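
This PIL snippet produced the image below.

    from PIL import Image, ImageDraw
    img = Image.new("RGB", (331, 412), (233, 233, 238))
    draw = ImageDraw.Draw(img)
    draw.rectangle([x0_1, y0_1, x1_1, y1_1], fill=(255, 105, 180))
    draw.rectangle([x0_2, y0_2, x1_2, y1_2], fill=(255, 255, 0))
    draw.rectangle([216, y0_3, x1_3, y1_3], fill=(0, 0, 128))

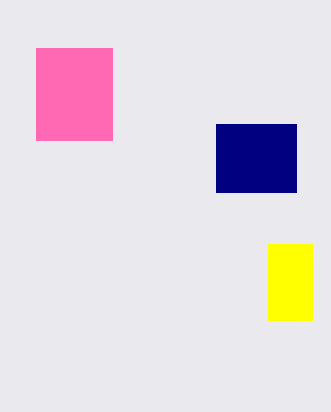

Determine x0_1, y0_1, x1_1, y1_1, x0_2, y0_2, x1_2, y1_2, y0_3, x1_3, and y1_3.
x0_1 = 36, y0_1 = 48, x1_1 = 112, y1_1 = 140, x0_2 = 268, y0_2 = 244, x1_2 = 312, y1_2 = 320, y0_3 = 124, x1_3 = 296, y1_3 = 192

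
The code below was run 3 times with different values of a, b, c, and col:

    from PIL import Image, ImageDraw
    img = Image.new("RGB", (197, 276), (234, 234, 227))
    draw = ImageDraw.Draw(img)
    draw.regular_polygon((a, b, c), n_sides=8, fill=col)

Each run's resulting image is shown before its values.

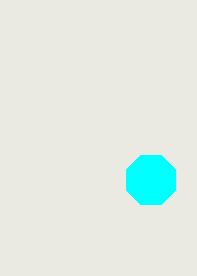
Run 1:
a = 151
b = 180
c = 27
col = 'cyan'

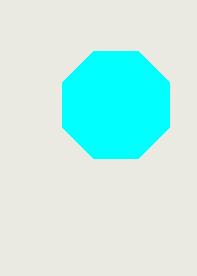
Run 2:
a = 116
b = 105
c = 58
col = 'cyan'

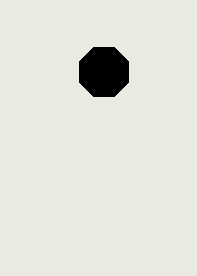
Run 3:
a = 104; b = 72; c = 27; col = 'black'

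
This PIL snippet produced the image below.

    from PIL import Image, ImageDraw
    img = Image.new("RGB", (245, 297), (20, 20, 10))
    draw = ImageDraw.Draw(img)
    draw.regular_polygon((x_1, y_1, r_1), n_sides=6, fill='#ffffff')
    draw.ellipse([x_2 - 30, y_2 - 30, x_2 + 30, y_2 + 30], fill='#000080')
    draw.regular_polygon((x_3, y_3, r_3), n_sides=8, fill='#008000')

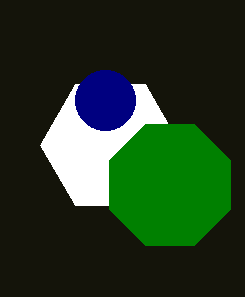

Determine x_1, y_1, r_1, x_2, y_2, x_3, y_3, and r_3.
x_1 = 110
y_1 = 145
r_1 = 70
x_2 = 105
y_2 = 100
x_3 = 170
y_3 = 185
r_3 = 65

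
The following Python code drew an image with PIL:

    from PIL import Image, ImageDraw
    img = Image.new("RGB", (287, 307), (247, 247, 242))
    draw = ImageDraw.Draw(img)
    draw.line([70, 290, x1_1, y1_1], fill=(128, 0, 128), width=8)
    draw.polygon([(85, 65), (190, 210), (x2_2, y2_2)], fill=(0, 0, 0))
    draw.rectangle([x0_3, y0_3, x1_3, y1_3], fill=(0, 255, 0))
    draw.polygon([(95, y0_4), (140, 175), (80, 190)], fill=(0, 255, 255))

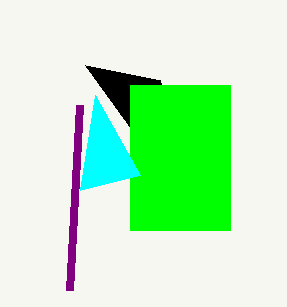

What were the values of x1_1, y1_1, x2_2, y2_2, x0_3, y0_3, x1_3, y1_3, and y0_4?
x1_1 = 80; y1_1 = 105; x2_2 = 160; y2_2 = 80; x0_3 = 130; y0_3 = 85; x1_3 = 230; y1_3 = 230; y0_4 = 95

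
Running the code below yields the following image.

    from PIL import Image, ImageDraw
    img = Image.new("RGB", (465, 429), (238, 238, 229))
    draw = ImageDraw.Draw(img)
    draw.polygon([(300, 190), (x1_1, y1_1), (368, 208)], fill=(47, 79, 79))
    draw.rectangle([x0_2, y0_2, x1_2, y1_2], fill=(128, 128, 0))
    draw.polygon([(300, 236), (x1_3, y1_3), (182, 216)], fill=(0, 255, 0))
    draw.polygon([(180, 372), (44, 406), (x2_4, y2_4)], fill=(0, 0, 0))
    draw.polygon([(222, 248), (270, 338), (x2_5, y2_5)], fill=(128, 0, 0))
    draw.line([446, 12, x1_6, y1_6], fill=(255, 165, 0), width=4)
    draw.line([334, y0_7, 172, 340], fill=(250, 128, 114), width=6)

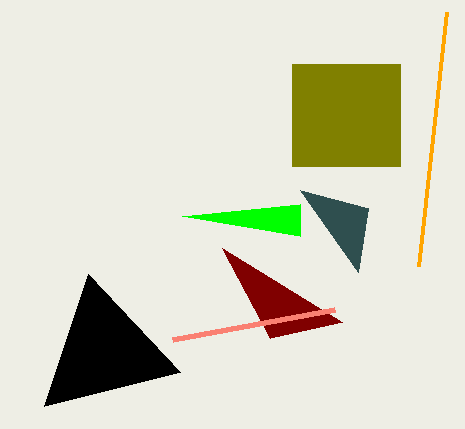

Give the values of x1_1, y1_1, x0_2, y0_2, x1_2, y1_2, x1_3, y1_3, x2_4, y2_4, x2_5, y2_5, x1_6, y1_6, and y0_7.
x1_1 = 358
y1_1 = 272
x0_2 = 292
y0_2 = 64
x1_2 = 400
y1_2 = 166
x1_3 = 300
y1_3 = 204
x2_4 = 88
y2_4 = 274
x2_5 = 342
y2_5 = 322
x1_6 = 418
y1_6 = 266
y0_7 = 310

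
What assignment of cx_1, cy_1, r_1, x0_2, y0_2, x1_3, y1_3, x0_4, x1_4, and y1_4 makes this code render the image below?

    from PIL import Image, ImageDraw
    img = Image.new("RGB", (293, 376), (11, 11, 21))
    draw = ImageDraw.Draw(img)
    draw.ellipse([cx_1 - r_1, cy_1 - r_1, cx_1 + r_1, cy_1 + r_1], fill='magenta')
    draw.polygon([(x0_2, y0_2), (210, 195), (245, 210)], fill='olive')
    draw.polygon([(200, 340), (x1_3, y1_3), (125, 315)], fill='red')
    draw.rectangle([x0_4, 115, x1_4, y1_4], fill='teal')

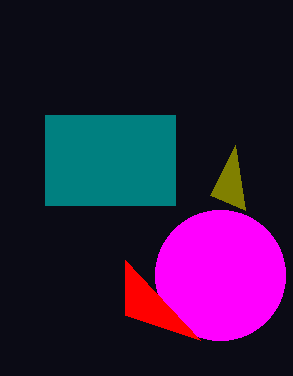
cx_1 = 220; cy_1 = 275; r_1 = 65; x0_2 = 235; y0_2 = 145; x1_3 = 125; y1_3 = 260; x0_4 = 45; x1_4 = 175; y1_4 = 205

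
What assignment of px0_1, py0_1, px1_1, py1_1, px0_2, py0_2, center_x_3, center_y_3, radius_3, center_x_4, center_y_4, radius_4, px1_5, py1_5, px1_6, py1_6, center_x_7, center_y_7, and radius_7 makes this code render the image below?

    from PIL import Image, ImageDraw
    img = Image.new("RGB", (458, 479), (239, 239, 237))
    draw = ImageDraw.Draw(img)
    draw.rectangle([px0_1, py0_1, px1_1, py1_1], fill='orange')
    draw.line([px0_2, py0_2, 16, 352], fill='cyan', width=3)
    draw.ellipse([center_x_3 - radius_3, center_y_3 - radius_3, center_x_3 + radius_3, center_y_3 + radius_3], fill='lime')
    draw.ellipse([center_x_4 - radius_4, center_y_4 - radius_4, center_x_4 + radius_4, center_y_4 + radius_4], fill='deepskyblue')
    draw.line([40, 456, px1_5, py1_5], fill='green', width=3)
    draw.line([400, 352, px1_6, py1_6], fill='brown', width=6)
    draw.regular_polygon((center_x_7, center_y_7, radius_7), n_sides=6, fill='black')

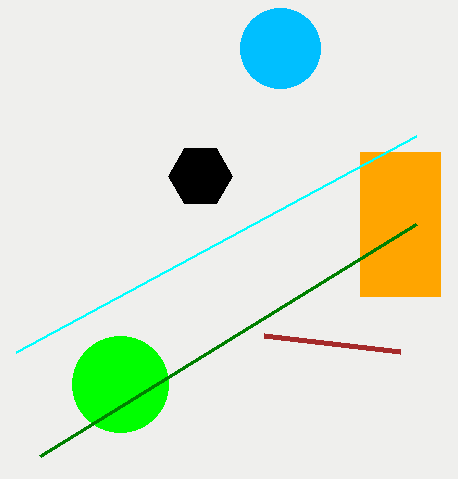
px0_1 = 360
py0_1 = 152
px1_1 = 440
py1_1 = 296
px0_2 = 416
py0_2 = 136
center_x_3 = 120
center_y_3 = 384
radius_3 = 48
center_x_4 = 280
center_y_4 = 48
radius_4 = 40
px1_5 = 416
py1_5 = 224
px1_6 = 264
py1_6 = 336
center_x_7 = 200
center_y_7 = 176
radius_7 = 32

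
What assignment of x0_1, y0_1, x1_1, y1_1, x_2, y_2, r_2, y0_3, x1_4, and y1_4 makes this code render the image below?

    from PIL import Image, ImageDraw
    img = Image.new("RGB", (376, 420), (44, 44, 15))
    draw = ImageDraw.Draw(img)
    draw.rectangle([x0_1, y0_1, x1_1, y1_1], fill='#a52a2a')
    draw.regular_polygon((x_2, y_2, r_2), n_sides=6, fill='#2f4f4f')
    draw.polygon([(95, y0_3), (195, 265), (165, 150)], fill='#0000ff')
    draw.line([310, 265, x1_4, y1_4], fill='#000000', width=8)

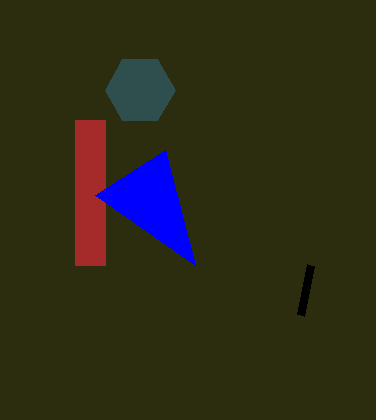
x0_1 = 75; y0_1 = 120; x1_1 = 105; y1_1 = 265; x_2 = 140; y_2 = 90; r_2 = 35; y0_3 = 195; x1_4 = 300; y1_4 = 315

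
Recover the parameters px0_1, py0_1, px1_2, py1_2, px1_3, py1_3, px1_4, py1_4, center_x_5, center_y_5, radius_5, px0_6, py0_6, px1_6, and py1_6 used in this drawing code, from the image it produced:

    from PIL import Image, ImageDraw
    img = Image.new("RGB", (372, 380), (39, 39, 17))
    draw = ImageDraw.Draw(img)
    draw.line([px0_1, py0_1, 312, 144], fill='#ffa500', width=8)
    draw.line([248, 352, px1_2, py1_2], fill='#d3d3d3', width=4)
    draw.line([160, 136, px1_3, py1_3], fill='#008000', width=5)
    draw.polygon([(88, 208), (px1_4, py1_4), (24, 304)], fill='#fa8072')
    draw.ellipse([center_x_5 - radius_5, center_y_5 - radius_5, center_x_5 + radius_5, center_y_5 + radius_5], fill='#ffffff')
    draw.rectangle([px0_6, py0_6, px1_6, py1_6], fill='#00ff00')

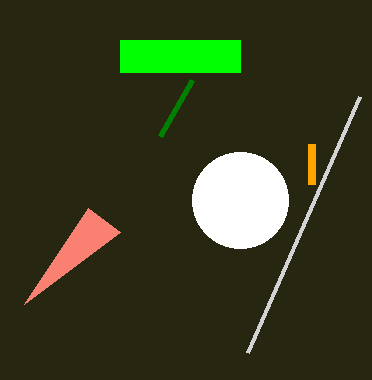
px0_1 = 312, py0_1 = 184, px1_2 = 360, py1_2 = 96, px1_3 = 192, py1_3 = 80, px1_4 = 120, py1_4 = 232, center_x_5 = 240, center_y_5 = 200, radius_5 = 48, px0_6 = 120, py0_6 = 40, px1_6 = 240, py1_6 = 72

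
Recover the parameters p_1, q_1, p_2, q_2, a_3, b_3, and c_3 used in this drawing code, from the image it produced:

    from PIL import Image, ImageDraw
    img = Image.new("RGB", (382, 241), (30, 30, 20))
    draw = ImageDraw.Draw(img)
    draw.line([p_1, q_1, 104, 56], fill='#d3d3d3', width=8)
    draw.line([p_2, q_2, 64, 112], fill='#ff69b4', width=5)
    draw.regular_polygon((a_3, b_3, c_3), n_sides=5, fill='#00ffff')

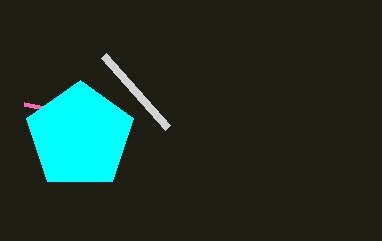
p_1 = 168, q_1 = 128, p_2 = 24, q_2 = 104, a_3 = 80, b_3 = 136, c_3 = 56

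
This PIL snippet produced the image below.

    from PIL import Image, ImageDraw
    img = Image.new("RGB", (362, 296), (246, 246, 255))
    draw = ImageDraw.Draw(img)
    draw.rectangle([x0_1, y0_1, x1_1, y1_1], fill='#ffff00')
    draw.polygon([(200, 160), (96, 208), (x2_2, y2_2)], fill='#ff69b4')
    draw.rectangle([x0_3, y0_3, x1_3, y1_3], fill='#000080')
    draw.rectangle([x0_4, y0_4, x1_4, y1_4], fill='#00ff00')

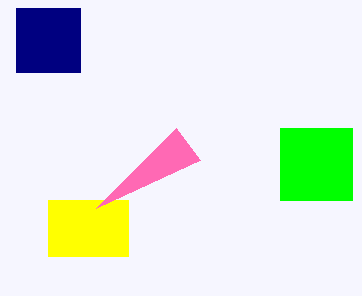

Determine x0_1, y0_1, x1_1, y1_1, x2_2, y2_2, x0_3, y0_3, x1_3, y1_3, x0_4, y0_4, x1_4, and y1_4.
x0_1 = 48; y0_1 = 200; x1_1 = 128; y1_1 = 256; x2_2 = 176; y2_2 = 128; x0_3 = 16; y0_3 = 8; x1_3 = 80; y1_3 = 72; x0_4 = 280; y0_4 = 128; x1_4 = 352; y1_4 = 200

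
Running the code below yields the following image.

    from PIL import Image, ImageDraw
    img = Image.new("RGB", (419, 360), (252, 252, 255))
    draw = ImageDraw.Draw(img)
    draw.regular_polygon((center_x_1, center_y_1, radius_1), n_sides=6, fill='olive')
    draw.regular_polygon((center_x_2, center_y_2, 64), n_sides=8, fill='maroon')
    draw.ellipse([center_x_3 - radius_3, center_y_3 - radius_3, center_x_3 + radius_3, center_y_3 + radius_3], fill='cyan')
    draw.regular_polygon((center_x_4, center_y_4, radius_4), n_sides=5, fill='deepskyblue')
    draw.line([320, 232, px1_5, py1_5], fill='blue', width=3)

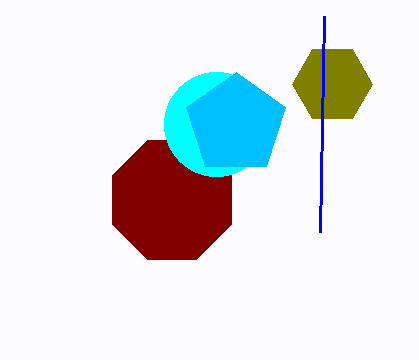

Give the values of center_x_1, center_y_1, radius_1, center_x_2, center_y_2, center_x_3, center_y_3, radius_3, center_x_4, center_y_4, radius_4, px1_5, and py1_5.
center_x_1 = 332; center_y_1 = 84; radius_1 = 40; center_x_2 = 172; center_y_2 = 200; center_x_3 = 216; center_y_3 = 124; radius_3 = 52; center_x_4 = 236; center_y_4 = 124; radius_4 = 52; px1_5 = 324; py1_5 = 16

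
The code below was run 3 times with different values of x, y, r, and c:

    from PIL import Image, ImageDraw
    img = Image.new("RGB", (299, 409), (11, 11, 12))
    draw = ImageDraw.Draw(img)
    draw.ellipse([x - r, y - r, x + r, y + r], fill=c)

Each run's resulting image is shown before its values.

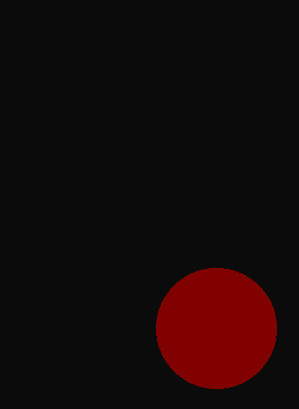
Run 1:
x = 216; y = 328; r = 60; c = 'maroon'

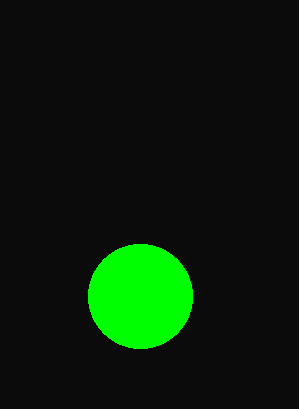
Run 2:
x = 140
y = 296
r = 52
c = 'lime'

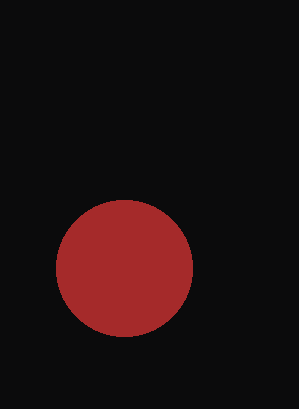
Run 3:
x = 124; y = 268; r = 68; c = 'brown'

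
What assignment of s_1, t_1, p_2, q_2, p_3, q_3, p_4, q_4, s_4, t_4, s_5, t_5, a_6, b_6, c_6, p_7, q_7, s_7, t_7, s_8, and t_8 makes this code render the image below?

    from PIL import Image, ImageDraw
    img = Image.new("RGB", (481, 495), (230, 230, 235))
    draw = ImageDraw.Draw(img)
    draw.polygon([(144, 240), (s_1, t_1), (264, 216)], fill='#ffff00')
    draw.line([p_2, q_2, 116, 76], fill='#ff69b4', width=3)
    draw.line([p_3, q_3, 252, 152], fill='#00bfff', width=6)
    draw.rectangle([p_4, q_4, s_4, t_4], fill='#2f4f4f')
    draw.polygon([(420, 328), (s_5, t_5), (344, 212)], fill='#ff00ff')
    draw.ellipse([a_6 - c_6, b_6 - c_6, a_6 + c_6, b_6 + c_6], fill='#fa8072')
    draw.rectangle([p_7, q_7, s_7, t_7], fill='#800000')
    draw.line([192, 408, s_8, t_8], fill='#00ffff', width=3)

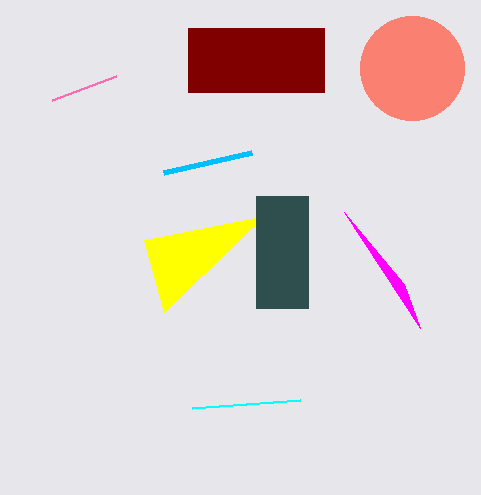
s_1 = 164
t_1 = 312
p_2 = 52
q_2 = 100
p_3 = 164
q_3 = 172
p_4 = 256
q_4 = 196
s_4 = 308
t_4 = 308
s_5 = 404
t_5 = 284
a_6 = 412
b_6 = 68
c_6 = 52
p_7 = 188
q_7 = 28
s_7 = 324
t_7 = 92
s_8 = 300
t_8 = 400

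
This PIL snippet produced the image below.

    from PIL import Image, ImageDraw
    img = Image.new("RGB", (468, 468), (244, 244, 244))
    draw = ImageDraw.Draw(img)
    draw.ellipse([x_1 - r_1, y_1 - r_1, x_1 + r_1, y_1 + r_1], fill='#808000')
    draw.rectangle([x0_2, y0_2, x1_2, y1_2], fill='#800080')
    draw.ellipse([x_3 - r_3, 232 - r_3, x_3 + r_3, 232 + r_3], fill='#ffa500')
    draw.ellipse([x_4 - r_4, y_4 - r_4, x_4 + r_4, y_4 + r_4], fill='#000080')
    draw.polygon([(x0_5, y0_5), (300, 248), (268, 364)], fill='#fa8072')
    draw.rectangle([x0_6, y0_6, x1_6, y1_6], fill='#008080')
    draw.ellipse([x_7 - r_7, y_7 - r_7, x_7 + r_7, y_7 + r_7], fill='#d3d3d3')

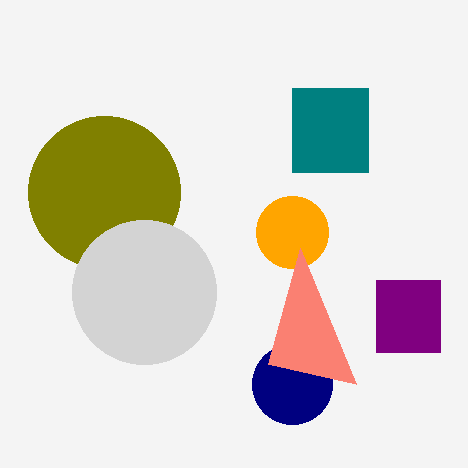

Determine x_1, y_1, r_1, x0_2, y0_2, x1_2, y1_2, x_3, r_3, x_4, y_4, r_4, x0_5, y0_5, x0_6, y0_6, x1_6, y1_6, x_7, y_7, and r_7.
x_1 = 104, y_1 = 192, r_1 = 76, x0_2 = 376, y0_2 = 280, x1_2 = 440, y1_2 = 352, x_3 = 292, r_3 = 36, x_4 = 292, y_4 = 384, r_4 = 40, x0_5 = 356, y0_5 = 384, x0_6 = 292, y0_6 = 88, x1_6 = 368, y1_6 = 172, x_7 = 144, y_7 = 292, r_7 = 72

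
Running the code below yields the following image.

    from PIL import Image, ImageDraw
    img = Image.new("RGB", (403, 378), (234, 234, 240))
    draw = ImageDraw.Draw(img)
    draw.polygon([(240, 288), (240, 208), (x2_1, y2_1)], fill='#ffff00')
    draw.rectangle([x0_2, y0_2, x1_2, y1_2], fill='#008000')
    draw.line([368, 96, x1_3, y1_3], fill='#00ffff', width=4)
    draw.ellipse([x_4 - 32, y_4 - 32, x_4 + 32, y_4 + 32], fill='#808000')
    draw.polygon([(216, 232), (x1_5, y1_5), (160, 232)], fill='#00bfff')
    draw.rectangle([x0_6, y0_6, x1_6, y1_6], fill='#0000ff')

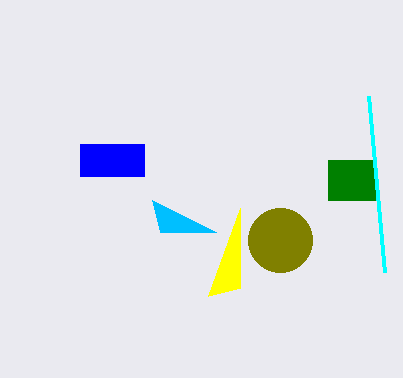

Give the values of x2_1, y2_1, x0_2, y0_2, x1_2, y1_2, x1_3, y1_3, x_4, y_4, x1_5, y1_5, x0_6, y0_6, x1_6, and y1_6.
x2_1 = 208; y2_1 = 296; x0_2 = 328; y0_2 = 160; x1_2 = 376; y1_2 = 200; x1_3 = 384; y1_3 = 272; x_4 = 280; y_4 = 240; x1_5 = 152; y1_5 = 200; x0_6 = 80; y0_6 = 144; x1_6 = 144; y1_6 = 176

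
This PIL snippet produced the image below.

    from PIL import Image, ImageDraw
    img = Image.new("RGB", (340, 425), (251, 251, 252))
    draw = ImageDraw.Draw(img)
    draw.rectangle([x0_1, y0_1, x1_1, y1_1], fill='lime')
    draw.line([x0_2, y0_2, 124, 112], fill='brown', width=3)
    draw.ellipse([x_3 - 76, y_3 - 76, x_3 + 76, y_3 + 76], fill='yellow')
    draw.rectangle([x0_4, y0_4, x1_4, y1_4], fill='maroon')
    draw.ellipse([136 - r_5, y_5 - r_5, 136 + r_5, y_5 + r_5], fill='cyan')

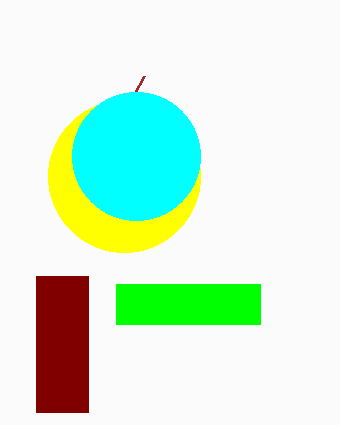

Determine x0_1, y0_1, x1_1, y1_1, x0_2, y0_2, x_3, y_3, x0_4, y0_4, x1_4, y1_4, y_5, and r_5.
x0_1 = 116
y0_1 = 284
x1_1 = 260
y1_1 = 324
x0_2 = 144
y0_2 = 76
x_3 = 124
y_3 = 176
x0_4 = 36
y0_4 = 276
x1_4 = 88
y1_4 = 412
y_5 = 156
r_5 = 64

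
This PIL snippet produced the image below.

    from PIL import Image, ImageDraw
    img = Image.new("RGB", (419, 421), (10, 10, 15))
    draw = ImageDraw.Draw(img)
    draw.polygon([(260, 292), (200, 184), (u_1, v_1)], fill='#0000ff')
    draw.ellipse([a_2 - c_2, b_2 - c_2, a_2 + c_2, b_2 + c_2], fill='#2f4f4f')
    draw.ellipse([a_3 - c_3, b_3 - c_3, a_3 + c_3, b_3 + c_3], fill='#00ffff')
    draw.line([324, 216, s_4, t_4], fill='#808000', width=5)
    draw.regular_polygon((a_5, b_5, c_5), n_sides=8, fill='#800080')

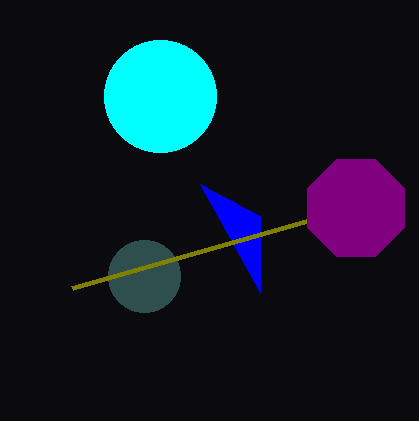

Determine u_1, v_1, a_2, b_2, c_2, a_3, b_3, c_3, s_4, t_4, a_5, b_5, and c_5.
u_1 = 260; v_1 = 216; a_2 = 144; b_2 = 276; c_2 = 36; a_3 = 160; b_3 = 96; c_3 = 56; s_4 = 72; t_4 = 288; a_5 = 356; b_5 = 208; c_5 = 52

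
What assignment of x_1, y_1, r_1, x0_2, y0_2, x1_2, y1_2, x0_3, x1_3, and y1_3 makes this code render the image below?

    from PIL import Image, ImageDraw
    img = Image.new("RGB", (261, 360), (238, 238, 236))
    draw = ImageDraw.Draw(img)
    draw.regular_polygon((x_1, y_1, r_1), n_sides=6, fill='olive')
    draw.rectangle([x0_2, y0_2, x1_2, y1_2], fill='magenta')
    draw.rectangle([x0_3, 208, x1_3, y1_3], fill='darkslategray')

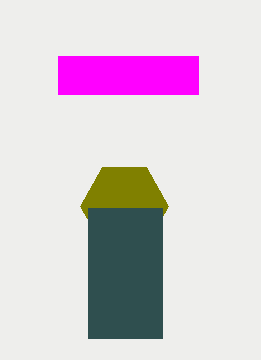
x_1 = 124
y_1 = 206
r_1 = 44
x0_2 = 58
y0_2 = 56
x1_2 = 198
y1_2 = 94
x0_3 = 88
x1_3 = 162
y1_3 = 338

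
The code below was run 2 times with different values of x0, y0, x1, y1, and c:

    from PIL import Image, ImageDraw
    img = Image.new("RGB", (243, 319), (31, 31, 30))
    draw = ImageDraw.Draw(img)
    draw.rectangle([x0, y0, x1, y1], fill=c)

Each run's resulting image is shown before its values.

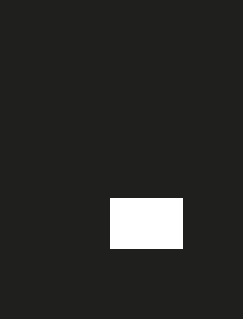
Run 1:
x0 = 110, y0 = 198, x1 = 182, y1 = 248, c = 'white'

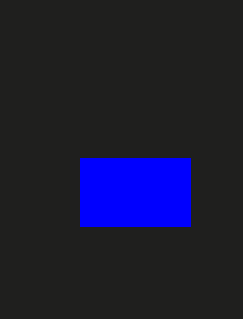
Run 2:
x0 = 80, y0 = 158, x1 = 190, y1 = 226, c = 'blue'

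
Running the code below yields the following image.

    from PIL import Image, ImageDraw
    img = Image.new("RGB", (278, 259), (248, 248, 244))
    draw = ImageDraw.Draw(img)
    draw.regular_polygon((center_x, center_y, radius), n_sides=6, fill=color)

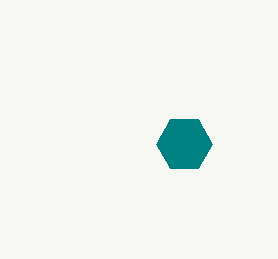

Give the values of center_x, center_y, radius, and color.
center_x = 184
center_y = 144
radius = 28
color = 'teal'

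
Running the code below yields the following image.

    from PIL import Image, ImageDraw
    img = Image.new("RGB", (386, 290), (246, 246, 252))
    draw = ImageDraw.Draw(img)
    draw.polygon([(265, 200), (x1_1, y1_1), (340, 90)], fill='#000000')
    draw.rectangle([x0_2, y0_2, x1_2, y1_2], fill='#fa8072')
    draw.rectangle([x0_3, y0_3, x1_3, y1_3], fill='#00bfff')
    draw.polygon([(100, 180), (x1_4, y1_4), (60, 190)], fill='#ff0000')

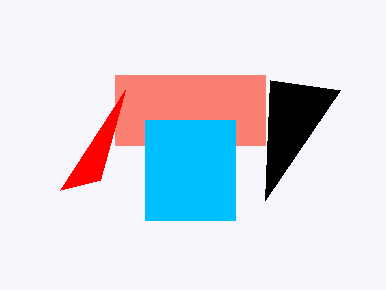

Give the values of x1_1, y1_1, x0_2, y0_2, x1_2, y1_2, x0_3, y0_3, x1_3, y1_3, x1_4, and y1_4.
x1_1 = 270
y1_1 = 80
x0_2 = 115
y0_2 = 75
x1_2 = 265
y1_2 = 145
x0_3 = 145
y0_3 = 120
x1_3 = 235
y1_3 = 220
x1_4 = 125
y1_4 = 90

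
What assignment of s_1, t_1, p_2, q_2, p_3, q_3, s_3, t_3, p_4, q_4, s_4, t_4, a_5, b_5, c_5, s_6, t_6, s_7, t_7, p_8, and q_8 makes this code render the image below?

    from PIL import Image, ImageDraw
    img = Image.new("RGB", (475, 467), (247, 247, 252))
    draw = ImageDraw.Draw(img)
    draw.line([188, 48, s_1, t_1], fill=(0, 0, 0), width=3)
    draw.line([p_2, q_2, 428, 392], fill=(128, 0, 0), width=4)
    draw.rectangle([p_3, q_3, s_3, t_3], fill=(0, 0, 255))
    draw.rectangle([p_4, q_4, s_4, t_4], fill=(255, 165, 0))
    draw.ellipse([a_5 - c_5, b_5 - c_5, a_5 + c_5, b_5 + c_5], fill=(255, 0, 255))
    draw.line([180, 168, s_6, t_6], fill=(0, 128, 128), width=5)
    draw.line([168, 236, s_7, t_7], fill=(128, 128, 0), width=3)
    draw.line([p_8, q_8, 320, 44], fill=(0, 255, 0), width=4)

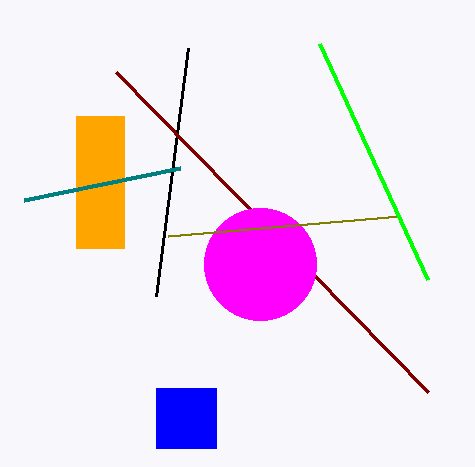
s_1 = 156
t_1 = 296
p_2 = 116
q_2 = 72
p_3 = 156
q_3 = 388
s_3 = 216
t_3 = 448
p_4 = 76
q_4 = 116
s_4 = 124
t_4 = 248
a_5 = 260
b_5 = 264
c_5 = 56
s_6 = 24
t_6 = 200
s_7 = 400
t_7 = 216
p_8 = 428
q_8 = 280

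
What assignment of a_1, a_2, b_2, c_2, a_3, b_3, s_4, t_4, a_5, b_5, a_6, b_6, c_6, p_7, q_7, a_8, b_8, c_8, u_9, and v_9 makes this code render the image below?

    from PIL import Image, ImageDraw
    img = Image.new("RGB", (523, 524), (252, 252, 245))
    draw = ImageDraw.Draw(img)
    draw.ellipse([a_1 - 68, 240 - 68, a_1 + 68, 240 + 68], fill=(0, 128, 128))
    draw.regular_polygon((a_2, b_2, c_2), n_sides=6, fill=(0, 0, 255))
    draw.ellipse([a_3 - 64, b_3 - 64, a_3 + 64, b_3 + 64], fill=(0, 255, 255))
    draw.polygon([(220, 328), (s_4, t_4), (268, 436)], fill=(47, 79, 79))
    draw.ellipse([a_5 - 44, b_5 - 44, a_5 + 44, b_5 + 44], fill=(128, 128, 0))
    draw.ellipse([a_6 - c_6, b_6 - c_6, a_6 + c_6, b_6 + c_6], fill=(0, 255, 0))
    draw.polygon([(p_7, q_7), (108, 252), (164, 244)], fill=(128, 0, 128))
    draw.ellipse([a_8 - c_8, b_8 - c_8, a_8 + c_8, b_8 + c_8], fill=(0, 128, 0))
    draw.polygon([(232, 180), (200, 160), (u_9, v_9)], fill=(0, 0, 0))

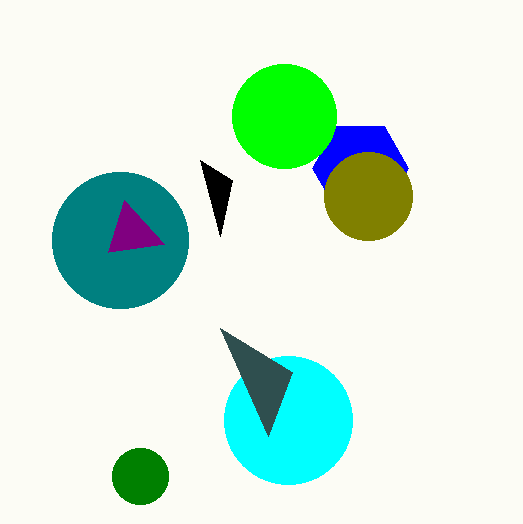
a_1 = 120; a_2 = 360; b_2 = 168; c_2 = 48; a_3 = 288; b_3 = 420; s_4 = 292; t_4 = 372; a_5 = 368; b_5 = 196; a_6 = 284; b_6 = 116; c_6 = 52; p_7 = 124; q_7 = 200; a_8 = 140; b_8 = 476; c_8 = 28; u_9 = 220; v_9 = 236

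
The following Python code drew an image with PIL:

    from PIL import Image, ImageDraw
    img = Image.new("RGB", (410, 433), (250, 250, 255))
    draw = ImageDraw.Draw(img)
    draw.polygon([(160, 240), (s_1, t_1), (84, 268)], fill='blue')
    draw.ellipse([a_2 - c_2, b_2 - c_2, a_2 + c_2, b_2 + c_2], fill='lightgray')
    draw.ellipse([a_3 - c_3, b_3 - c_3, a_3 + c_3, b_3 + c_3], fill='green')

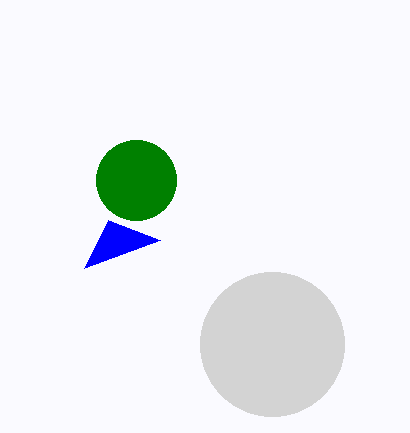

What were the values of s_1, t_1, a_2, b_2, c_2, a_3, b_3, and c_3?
s_1 = 108
t_1 = 220
a_2 = 272
b_2 = 344
c_2 = 72
a_3 = 136
b_3 = 180
c_3 = 40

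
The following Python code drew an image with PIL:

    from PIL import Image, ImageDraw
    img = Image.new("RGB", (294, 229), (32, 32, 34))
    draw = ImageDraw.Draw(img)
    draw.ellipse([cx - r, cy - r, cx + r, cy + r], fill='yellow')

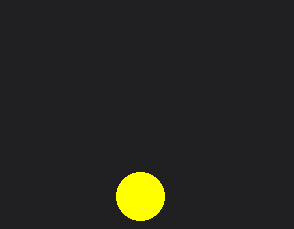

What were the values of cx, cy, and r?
cx = 140, cy = 196, r = 24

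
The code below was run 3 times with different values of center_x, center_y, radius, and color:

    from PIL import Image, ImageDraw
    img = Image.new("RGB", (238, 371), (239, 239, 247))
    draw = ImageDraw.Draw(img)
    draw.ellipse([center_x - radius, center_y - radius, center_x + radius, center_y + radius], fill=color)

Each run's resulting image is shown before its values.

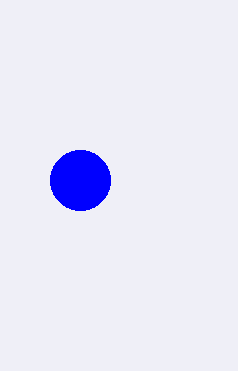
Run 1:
center_x = 80
center_y = 180
radius = 30
color = 'blue'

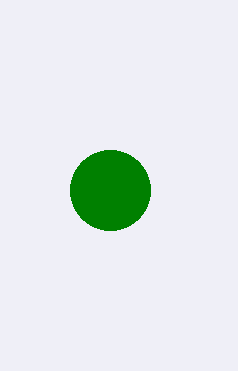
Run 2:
center_x = 110; center_y = 190; radius = 40; color = 'green'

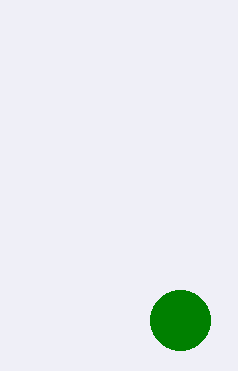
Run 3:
center_x = 180
center_y = 320
radius = 30
color = 'green'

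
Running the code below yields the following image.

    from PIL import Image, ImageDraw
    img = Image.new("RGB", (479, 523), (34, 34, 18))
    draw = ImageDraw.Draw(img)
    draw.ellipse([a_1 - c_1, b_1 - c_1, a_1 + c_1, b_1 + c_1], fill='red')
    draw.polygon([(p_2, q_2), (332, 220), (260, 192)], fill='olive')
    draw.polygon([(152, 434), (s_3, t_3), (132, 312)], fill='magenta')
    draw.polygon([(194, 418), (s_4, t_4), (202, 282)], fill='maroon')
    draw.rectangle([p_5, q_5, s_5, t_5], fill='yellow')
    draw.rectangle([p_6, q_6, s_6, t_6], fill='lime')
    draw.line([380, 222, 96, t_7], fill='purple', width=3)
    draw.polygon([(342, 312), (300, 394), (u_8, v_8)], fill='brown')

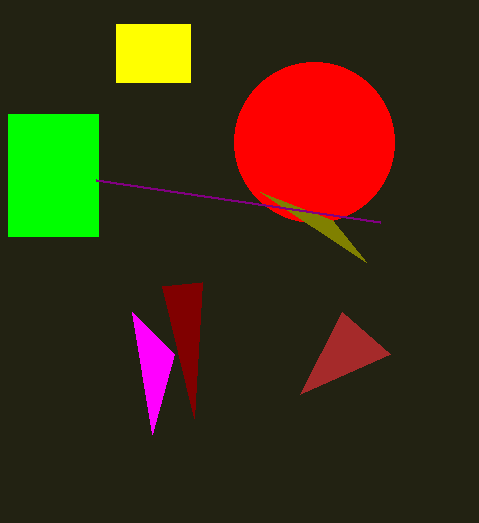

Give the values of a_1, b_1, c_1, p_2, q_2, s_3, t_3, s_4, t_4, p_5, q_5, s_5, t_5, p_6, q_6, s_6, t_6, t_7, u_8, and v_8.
a_1 = 314
b_1 = 142
c_1 = 80
p_2 = 366
q_2 = 262
s_3 = 174
t_3 = 354
s_4 = 162
t_4 = 286
p_5 = 116
q_5 = 24
s_5 = 190
t_5 = 82
p_6 = 8
q_6 = 114
s_6 = 98
t_6 = 236
t_7 = 180
u_8 = 390
v_8 = 354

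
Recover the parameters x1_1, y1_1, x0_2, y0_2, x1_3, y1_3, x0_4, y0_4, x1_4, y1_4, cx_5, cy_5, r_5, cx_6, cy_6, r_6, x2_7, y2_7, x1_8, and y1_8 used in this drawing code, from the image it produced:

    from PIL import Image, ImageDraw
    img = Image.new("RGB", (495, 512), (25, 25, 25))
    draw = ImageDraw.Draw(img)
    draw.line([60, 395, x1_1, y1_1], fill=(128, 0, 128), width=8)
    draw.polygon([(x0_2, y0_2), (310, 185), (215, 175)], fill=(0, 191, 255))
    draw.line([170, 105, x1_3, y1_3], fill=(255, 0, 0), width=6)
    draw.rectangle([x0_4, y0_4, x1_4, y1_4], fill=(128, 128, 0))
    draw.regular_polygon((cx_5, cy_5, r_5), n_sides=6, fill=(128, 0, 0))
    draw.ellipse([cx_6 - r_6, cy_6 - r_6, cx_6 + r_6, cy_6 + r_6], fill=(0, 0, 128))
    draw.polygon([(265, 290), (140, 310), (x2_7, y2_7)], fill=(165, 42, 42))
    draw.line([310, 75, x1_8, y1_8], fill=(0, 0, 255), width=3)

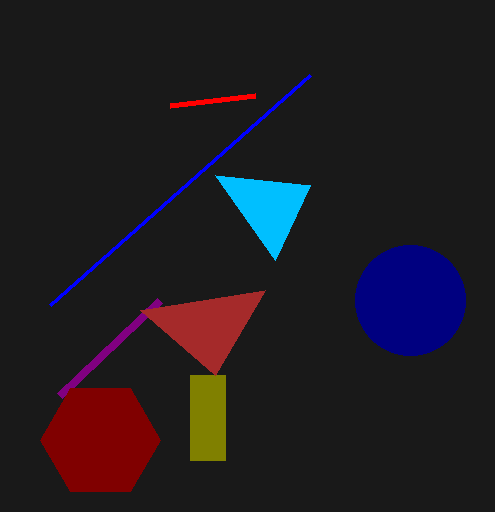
x1_1 = 160
y1_1 = 300
x0_2 = 275
y0_2 = 260
x1_3 = 255
y1_3 = 95
x0_4 = 190
y0_4 = 375
x1_4 = 225
y1_4 = 460
cx_5 = 100
cy_5 = 440
r_5 = 60
cx_6 = 410
cy_6 = 300
r_6 = 55
x2_7 = 215
y2_7 = 375
x1_8 = 50
y1_8 = 305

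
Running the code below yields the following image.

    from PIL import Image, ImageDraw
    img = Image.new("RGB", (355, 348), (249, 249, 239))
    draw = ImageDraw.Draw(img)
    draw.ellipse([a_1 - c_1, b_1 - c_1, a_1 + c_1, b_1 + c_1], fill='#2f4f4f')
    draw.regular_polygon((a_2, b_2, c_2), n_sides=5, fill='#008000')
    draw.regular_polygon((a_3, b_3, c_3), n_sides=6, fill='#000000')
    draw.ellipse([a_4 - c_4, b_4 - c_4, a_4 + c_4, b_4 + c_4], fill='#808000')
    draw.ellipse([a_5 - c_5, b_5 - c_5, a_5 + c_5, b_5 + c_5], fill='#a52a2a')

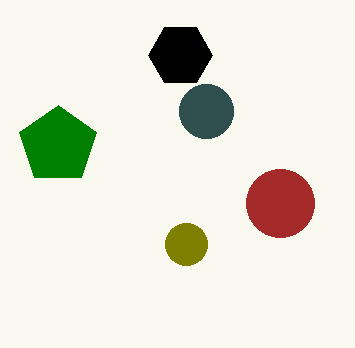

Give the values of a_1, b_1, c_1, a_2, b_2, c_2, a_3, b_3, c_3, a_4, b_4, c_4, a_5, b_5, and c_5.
a_1 = 206; b_1 = 111; c_1 = 27; a_2 = 58; b_2 = 145; c_2 = 40; a_3 = 180; b_3 = 55; c_3 = 32; a_4 = 186; b_4 = 244; c_4 = 21; a_5 = 280; b_5 = 203; c_5 = 34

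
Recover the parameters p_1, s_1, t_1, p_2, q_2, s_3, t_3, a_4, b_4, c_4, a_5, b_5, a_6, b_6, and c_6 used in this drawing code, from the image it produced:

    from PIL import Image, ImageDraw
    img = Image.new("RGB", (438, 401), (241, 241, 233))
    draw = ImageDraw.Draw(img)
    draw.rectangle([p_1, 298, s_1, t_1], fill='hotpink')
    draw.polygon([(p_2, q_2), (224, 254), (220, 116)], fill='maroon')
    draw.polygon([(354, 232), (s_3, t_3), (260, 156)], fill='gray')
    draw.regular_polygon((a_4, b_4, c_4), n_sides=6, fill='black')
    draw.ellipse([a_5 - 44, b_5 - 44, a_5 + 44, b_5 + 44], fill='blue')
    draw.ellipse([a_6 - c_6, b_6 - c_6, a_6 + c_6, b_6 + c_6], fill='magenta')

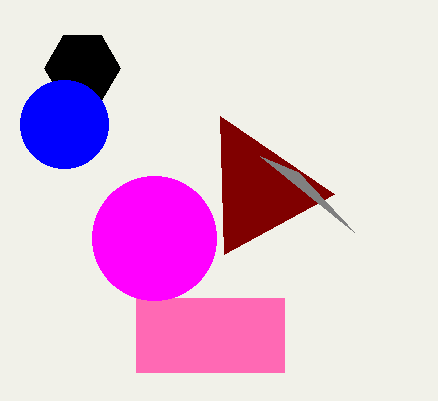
p_1 = 136
s_1 = 284
t_1 = 372
p_2 = 334
q_2 = 194
s_3 = 298
t_3 = 172
a_4 = 82
b_4 = 68
c_4 = 38
a_5 = 64
b_5 = 124
a_6 = 154
b_6 = 238
c_6 = 62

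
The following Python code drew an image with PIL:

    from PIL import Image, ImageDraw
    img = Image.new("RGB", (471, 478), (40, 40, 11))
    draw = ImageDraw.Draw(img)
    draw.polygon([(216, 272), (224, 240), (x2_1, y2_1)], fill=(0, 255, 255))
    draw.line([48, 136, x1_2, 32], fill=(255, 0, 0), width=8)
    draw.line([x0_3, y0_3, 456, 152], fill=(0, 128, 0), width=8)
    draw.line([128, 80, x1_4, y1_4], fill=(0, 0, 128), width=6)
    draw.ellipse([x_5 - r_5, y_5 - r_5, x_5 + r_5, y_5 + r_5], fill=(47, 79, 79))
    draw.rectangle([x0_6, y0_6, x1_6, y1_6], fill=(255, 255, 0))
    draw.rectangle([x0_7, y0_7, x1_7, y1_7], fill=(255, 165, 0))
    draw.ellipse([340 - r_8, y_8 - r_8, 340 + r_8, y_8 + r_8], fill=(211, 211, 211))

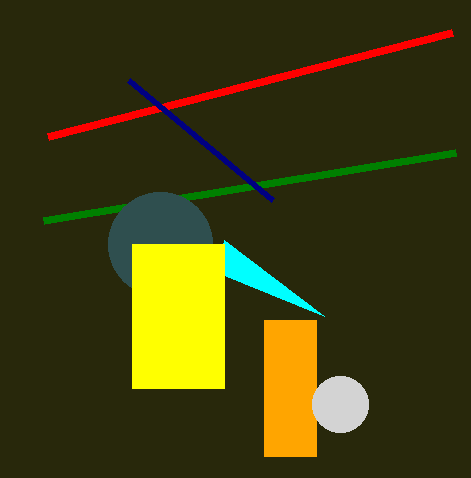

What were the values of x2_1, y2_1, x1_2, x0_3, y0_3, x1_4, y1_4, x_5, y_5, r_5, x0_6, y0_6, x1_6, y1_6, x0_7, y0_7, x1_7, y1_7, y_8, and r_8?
x2_1 = 324; y2_1 = 316; x1_2 = 452; x0_3 = 44; y0_3 = 220; x1_4 = 272; y1_4 = 200; x_5 = 160; y_5 = 244; r_5 = 52; x0_6 = 132; y0_6 = 244; x1_6 = 224; y1_6 = 388; x0_7 = 264; y0_7 = 320; x1_7 = 316; y1_7 = 456; y_8 = 404; r_8 = 28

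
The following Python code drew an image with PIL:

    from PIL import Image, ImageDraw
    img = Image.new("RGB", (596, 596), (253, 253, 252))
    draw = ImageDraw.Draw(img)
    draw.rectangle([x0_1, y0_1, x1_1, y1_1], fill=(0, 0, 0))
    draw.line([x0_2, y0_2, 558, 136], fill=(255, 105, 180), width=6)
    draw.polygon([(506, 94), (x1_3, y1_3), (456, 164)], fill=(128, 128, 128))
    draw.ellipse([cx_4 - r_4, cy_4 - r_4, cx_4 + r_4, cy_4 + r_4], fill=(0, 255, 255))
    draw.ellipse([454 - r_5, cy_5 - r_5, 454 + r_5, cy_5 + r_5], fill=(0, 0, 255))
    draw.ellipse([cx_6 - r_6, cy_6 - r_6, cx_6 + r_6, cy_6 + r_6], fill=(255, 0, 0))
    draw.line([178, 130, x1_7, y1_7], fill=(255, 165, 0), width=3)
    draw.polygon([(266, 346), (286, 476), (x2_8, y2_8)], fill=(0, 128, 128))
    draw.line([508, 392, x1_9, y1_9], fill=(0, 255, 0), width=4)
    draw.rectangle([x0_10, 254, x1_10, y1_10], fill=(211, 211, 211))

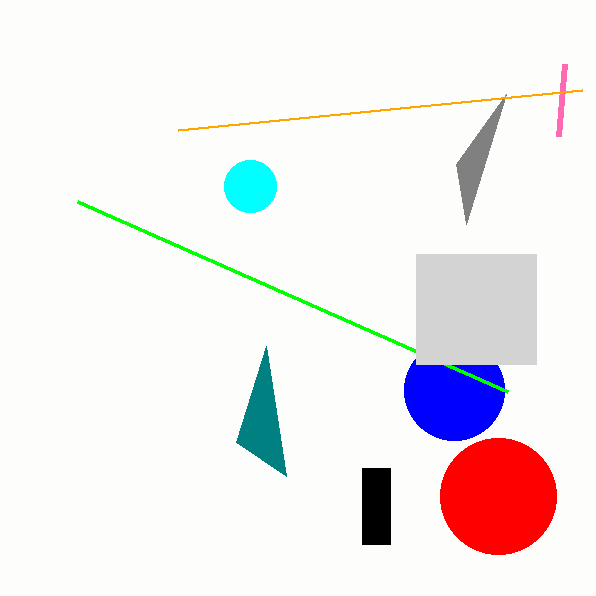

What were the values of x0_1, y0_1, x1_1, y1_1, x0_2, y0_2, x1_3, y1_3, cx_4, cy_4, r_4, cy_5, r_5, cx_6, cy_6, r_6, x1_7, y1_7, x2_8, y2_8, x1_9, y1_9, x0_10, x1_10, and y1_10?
x0_1 = 362; y0_1 = 468; x1_1 = 390; y1_1 = 544; x0_2 = 564; y0_2 = 64; x1_3 = 466; y1_3 = 224; cx_4 = 250; cy_4 = 186; r_4 = 26; cy_5 = 390; r_5 = 50; cx_6 = 498; cy_6 = 496; r_6 = 58; x1_7 = 582; y1_7 = 90; x2_8 = 236; y2_8 = 442; x1_9 = 78; y1_9 = 202; x0_10 = 416; x1_10 = 536; y1_10 = 364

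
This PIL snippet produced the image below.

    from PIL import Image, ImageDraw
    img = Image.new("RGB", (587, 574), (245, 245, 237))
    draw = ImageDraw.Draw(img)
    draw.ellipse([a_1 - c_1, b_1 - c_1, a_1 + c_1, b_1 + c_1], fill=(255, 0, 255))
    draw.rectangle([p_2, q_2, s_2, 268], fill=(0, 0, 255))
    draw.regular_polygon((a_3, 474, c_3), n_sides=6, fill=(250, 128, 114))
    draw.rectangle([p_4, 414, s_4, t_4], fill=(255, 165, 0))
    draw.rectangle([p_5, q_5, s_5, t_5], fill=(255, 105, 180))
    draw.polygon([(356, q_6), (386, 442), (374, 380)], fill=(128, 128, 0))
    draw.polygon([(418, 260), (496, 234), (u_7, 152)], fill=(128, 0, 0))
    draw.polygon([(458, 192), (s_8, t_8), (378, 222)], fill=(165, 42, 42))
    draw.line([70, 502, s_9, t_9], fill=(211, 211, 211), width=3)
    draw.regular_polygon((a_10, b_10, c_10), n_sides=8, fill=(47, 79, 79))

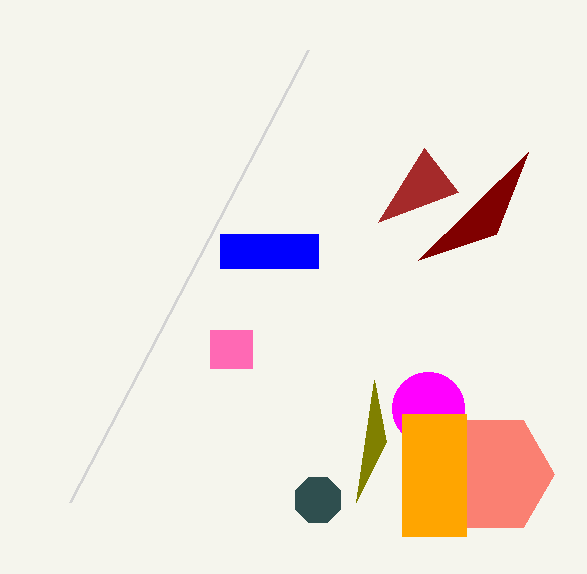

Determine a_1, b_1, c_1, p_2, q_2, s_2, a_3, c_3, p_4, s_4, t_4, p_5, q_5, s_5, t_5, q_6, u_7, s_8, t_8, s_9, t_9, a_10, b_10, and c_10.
a_1 = 428; b_1 = 408; c_1 = 36; p_2 = 220; q_2 = 234; s_2 = 318; a_3 = 492; c_3 = 62; p_4 = 402; s_4 = 466; t_4 = 536; p_5 = 210; q_5 = 330; s_5 = 252; t_5 = 368; q_6 = 502; u_7 = 528; s_8 = 424; t_8 = 148; s_9 = 308; t_9 = 50; a_10 = 318; b_10 = 500; c_10 = 24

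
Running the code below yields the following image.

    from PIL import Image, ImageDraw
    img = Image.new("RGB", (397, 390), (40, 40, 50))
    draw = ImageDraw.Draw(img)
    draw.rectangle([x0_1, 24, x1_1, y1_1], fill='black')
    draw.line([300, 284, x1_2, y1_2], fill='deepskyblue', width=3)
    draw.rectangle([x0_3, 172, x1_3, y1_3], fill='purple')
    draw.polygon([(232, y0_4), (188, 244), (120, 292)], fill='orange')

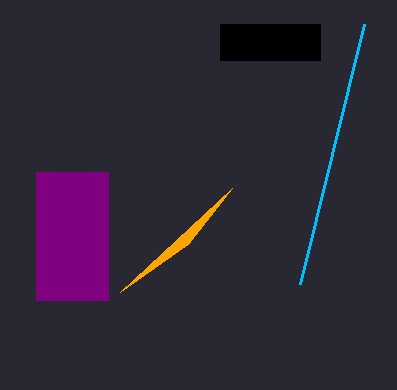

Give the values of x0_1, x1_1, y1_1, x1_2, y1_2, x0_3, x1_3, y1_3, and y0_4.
x0_1 = 220
x1_1 = 320
y1_1 = 60
x1_2 = 364
y1_2 = 24
x0_3 = 36
x1_3 = 108
y1_3 = 300
y0_4 = 188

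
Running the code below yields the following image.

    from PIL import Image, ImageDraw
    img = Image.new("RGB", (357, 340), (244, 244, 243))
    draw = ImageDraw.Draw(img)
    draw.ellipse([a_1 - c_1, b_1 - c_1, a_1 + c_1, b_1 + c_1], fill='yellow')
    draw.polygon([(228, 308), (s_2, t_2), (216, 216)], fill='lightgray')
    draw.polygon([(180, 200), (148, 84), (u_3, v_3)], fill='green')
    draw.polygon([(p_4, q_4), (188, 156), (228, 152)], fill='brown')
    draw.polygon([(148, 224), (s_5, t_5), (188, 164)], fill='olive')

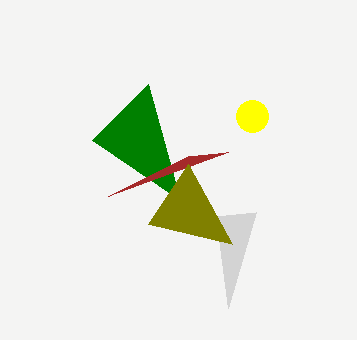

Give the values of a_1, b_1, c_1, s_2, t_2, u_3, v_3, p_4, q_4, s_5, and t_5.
a_1 = 252, b_1 = 116, c_1 = 16, s_2 = 256, t_2 = 212, u_3 = 92, v_3 = 140, p_4 = 108, q_4 = 196, s_5 = 232, t_5 = 244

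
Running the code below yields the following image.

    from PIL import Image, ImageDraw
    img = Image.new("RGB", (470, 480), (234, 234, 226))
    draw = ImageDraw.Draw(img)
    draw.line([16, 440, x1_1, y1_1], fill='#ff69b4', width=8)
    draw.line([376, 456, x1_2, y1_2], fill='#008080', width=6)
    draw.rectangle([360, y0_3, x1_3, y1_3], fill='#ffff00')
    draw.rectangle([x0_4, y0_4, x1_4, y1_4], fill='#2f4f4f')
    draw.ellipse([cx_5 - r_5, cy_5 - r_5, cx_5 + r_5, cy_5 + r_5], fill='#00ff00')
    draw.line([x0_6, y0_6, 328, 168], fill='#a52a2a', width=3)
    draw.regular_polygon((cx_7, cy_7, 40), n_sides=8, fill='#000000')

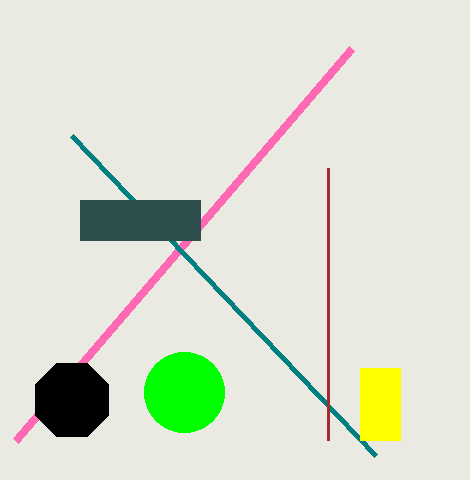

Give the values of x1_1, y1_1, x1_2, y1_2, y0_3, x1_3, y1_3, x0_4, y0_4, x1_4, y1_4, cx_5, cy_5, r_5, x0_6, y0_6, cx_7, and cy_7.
x1_1 = 352, y1_1 = 48, x1_2 = 72, y1_2 = 136, y0_3 = 368, x1_3 = 400, y1_3 = 440, x0_4 = 80, y0_4 = 200, x1_4 = 200, y1_4 = 240, cx_5 = 184, cy_5 = 392, r_5 = 40, x0_6 = 328, y0_6 = 440, cx_7 = 72, cy_7 = 400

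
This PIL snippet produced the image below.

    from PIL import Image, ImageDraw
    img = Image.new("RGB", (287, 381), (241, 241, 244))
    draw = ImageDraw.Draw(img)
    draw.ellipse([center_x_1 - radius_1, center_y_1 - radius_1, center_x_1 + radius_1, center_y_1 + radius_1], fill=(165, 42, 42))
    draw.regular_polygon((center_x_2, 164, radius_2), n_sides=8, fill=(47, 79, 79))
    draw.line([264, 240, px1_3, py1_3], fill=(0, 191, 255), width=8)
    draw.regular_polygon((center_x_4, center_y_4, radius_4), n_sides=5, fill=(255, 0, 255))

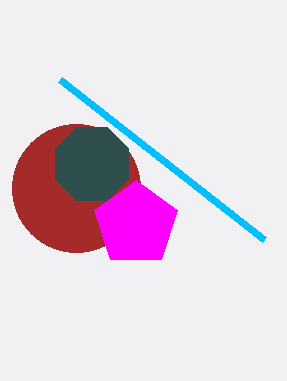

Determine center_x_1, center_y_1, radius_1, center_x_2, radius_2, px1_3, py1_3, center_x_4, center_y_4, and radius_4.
center_x_1 = 76; center_y_1 = 188; radius_1 = 64; center_x_2 = 92; radius_2 = 40; px1_3 = 60; py1_3 = 80; center_x_4 = 136; center_y_4 = 224; radius_4 = 44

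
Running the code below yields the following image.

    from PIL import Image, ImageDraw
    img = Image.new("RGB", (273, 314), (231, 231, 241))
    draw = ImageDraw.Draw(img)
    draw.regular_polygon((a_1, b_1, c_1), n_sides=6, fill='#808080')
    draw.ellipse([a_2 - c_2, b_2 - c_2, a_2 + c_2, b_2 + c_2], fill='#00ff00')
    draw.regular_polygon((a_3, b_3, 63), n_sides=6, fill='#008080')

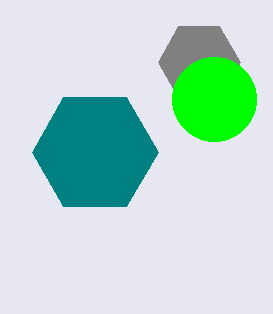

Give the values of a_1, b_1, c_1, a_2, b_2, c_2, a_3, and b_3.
a_1 = 199; b_1 = 62; c_1 = 41; a_2 = 214; b_2 = 99; c_2 = 42; a_3 = 95; b_3 = 152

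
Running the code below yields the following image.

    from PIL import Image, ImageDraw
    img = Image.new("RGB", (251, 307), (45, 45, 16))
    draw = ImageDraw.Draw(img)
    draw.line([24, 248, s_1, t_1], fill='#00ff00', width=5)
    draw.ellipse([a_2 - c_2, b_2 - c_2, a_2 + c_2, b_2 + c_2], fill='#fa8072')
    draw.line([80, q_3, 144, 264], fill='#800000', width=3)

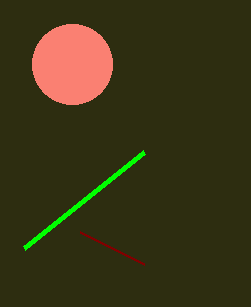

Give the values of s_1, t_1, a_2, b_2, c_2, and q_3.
s_1 = 144; t_1 = 152; a_2 = 72; b_2 = 64; c_2 = 40; q_3 = 232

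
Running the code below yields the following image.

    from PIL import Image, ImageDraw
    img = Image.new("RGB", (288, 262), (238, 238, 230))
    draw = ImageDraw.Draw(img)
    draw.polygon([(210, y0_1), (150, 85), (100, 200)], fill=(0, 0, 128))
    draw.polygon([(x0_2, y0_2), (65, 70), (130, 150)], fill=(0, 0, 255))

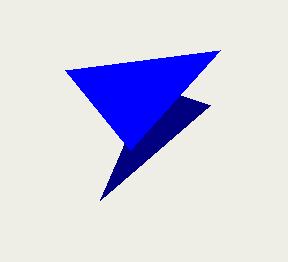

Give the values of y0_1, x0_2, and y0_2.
y0_1 = 105; x0_2 = 220; y0_2 = 50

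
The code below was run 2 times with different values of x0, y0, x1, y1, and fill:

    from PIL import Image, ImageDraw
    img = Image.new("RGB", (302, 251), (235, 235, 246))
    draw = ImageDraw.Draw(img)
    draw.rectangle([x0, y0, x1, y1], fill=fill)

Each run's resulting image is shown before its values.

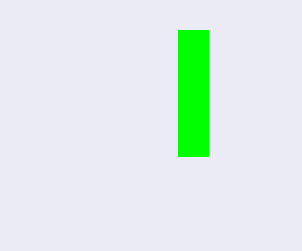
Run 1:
x0 = 178; y0 = 30; x1 = 208; y1 = 156; fill = 'lime'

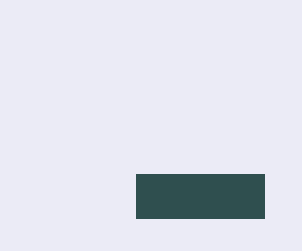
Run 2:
x0 = 136, y0 = 174, x1 = 264, y1 = 218, fill = 'darkslategray'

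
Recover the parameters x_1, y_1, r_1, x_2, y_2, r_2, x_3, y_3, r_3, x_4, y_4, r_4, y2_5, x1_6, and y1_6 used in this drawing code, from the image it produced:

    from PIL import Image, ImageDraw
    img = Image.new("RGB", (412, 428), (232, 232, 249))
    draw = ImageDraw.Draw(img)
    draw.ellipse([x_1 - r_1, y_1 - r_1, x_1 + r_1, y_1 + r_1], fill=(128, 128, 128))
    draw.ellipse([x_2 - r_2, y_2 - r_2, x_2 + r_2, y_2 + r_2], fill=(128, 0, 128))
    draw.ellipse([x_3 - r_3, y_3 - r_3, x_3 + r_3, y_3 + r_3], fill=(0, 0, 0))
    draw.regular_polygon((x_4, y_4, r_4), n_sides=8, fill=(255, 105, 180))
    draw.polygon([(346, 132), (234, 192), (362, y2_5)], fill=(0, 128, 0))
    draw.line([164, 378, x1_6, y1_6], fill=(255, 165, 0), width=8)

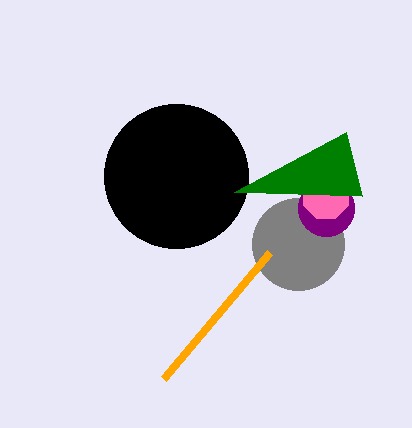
x_1 = 298, y_1 = 244, r_1 = 46, x_2 = 326, y_2 = 208, r_2 = 28, x_3 = 176, y_3 = 176, r_3 = 72, x_4 = 326, y_4 = 196, r_4 = 24, y2_5 = 196, x1_6 = 270, y1_6 = 252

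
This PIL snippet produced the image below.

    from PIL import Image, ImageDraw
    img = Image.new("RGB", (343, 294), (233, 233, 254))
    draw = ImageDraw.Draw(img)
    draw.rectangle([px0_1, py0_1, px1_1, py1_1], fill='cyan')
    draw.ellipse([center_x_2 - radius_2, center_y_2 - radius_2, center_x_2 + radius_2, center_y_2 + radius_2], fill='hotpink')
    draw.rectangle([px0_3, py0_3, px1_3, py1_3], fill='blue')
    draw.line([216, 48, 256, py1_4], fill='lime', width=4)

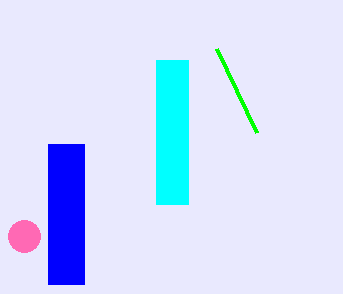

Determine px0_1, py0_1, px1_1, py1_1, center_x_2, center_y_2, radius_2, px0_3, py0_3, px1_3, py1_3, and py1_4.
px0_1 = 156; py0_1 = 60; px1_1 = 188; py1_1 = 204; center_x_2 = 24; center_y_2 = 236; radius_2 = 16; px0_3 = 48; py0_3 = 144; px1_3 = 84; py1_3 = 284; py1_4 = 132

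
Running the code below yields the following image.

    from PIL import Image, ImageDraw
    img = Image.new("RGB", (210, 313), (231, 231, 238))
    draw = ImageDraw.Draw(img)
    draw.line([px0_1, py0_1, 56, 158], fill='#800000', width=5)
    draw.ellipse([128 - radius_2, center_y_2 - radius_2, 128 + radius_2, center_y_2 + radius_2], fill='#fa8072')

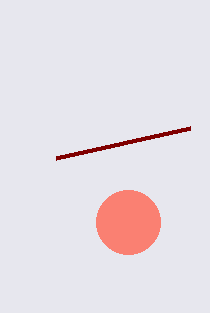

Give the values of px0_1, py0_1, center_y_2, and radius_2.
px0_1 = 190; py0_1 = 128; center_y_2 = 222; radius_2 = 32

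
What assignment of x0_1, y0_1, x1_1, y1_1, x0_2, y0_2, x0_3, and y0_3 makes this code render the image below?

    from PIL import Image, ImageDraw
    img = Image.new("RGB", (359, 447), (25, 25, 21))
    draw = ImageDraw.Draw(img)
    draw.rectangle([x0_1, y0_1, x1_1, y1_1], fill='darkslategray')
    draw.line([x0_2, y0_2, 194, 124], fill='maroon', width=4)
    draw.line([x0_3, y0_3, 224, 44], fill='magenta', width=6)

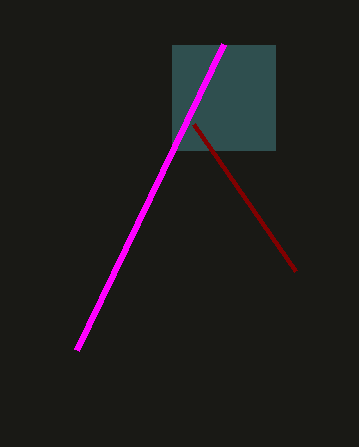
x0_1 = 172; y0_1 = 45; x1_1 = 275; y1_1 = 150; x0_2 = 296; y0_2 = 271; x0_3 = 77; y0_3 = 350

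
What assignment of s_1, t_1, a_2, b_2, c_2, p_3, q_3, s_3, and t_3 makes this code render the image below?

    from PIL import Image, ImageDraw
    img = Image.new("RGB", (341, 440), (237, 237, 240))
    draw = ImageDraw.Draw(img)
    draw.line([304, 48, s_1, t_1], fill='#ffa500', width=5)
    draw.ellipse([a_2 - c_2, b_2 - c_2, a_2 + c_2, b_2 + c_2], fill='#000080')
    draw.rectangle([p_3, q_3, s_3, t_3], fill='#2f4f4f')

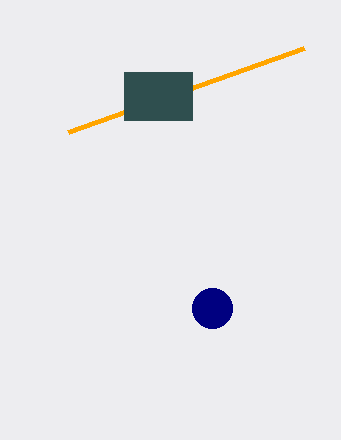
s_1 = 68; t_1 = 132; a_2 = 212; b_2 = 308; c_2 = 20; p_3 = 124; q_3 = 72; s_3 = 192; t_3 = 120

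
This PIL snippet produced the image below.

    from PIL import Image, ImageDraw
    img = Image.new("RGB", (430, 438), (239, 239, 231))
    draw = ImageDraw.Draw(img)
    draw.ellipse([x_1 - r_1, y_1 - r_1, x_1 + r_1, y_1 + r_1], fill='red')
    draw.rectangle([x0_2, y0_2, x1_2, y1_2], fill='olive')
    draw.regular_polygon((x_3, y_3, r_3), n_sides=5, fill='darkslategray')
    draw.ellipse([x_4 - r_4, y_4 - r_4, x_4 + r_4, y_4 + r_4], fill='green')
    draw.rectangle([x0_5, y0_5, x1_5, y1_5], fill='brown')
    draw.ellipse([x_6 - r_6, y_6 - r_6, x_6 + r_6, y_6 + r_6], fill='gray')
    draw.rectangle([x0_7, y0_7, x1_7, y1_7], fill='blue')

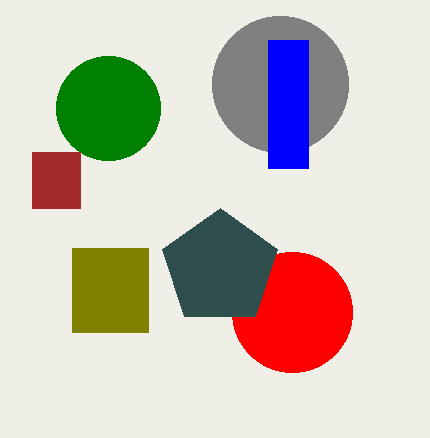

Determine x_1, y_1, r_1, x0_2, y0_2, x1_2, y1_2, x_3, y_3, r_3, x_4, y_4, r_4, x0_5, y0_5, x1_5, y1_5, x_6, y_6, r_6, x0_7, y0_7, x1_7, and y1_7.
x_1 = 292, y_1 = 312, r_1 = 60, x0_2 = 72, y0_2 = 248, x1_2 = 148, y1_2 = 332, x_3 = 220, y_3 = 268, r_3 = 60, x_4 = 108, y_4 = 108, r_4 = 52, x0_5 = 32, y0_5 = 152, x1_5 = 80, y1_5 = 208, x_6 = 280, y_6 = 84, r_6 = 68, x0_7 = 268, y0_7 = 40, x1_7 = 308, y1_7 = 168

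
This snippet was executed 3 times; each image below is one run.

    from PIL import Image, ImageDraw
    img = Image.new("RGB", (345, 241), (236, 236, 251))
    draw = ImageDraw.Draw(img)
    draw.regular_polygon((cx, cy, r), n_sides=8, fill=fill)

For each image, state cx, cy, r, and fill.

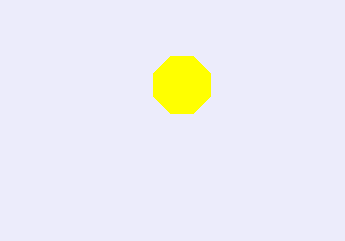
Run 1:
cx = 182
cy = 85
r = 31
fill = 'yellow'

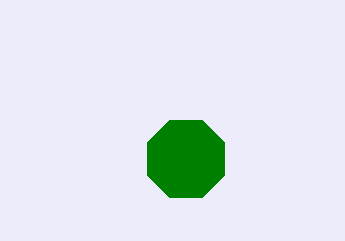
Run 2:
cx = 186, cy = 159, r = 42, fill = 'green'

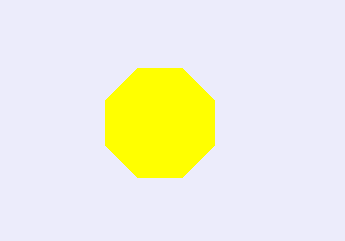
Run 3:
cx = 160; cy = 123; r = 59; fill = 'yellow'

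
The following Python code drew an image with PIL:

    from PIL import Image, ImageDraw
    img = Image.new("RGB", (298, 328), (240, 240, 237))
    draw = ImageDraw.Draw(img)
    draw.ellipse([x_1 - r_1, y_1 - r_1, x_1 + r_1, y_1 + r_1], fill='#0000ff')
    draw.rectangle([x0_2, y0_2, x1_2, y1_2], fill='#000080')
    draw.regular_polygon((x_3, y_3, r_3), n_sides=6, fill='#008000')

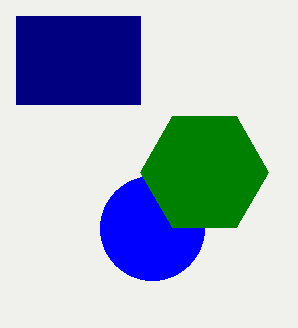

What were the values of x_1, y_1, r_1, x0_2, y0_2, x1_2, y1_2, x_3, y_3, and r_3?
x_1 = 152; y_1 = 228; r_1 = 52; x0_2 = 16; y0_2 = 16; x1_2 = 140; y1_2 = 104; x_3 = 204; y_3 = 172; r_3 = 64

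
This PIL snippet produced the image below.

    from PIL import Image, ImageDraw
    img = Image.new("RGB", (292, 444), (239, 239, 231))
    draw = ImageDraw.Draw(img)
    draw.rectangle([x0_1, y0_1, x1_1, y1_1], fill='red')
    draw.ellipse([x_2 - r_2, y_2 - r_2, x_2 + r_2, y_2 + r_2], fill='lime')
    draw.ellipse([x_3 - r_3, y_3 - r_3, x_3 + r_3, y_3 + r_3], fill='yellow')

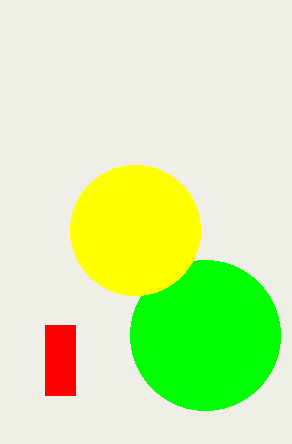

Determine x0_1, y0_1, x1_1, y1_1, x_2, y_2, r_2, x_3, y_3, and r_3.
x0_1 = 45; y0_1 = 325; x1_1 = 75; y1_1 = 395; x_2 = 205; y_2 = 335; r_2 = 75; x_3 = 135; y_3 = 230; r_3 = 65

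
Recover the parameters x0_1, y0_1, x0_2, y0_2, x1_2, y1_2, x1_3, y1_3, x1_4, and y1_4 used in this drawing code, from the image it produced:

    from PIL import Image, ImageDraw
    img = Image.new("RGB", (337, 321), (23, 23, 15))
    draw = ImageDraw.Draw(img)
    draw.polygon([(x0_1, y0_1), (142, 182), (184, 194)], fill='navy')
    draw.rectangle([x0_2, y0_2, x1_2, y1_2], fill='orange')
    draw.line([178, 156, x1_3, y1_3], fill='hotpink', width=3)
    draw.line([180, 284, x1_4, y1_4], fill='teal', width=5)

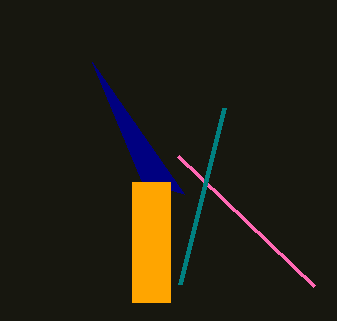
x0_1 = 92, y0_1 = 62, x0_2 = 132, y0_2 = 182, x1_2 = 170, y1_2 = 302, x1_3 = 314, y1_3 = 286, x1_4 = 224, y1_4 = 108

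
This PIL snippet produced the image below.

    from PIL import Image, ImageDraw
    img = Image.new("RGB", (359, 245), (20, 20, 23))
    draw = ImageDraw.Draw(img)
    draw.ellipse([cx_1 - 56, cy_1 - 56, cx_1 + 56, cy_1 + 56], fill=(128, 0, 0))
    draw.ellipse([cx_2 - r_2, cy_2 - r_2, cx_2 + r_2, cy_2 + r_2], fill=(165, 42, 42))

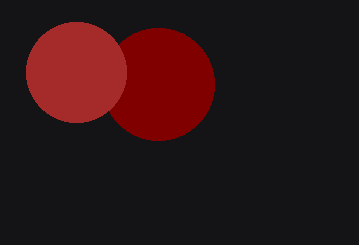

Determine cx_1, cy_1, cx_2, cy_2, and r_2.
cx_1 = 158
cy_1 = 84
cx_2 = 76
cy_2 = 72
r_2 = 50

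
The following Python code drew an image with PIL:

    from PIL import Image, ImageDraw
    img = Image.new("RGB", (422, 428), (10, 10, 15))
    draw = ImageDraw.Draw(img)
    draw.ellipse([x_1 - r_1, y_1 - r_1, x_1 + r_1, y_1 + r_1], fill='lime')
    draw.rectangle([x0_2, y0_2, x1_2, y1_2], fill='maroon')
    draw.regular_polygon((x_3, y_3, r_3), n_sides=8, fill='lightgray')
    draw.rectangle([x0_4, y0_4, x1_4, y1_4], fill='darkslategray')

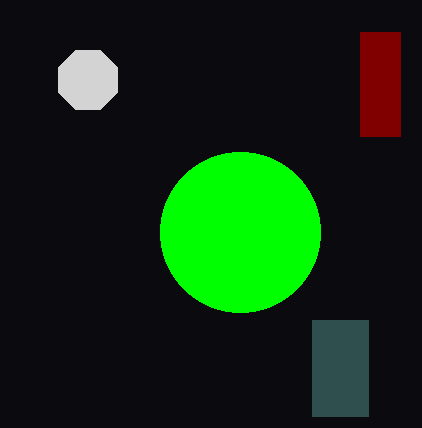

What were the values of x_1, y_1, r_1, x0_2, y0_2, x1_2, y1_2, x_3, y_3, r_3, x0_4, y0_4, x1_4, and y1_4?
x_1 = 240, y_1 = 232, r_1 = 80, x0_2 = 360, y0_2 = 32, x1_2 = 400, y1_2 = 136, x_3 = 88, y_3 = 80, r_3 = 32, x0_4 = 312, y0_4 = 320, x1_4 = 368, y1_4 = 416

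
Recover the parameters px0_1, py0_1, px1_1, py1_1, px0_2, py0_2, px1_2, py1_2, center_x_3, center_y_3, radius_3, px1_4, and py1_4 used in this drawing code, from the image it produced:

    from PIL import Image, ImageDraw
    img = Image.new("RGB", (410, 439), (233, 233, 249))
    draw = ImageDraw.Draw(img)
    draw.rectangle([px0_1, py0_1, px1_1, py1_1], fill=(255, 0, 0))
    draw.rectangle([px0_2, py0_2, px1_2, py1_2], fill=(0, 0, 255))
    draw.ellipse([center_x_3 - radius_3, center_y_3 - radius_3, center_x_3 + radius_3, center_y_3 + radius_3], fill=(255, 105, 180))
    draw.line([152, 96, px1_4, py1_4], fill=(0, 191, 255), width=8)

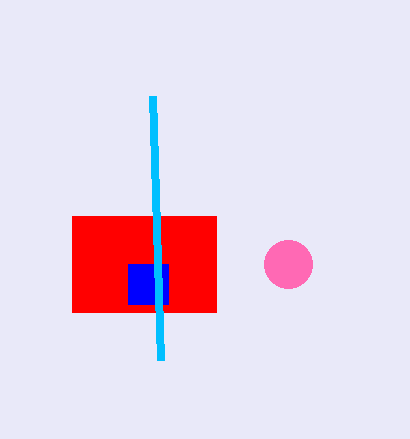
px0_1 = 72
py0_1 = 216
px1_1 = 216
py1_1 = 312
px0_2 = 128
py0_2 = 264
px1_2 = 168
py1_2 = 304
center_x_3 = 288
center_y_3 = 264
radius_3 = 24
px1_4 = 160
py1_4 = 360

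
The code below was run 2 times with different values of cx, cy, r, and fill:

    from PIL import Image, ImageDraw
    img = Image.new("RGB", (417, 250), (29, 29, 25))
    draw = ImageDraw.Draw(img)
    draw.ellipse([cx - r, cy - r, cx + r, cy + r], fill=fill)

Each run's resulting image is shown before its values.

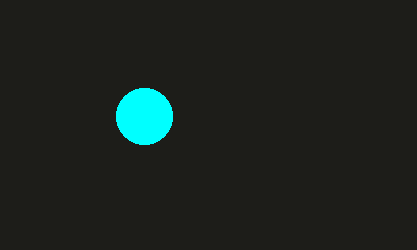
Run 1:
cx = 144, cy = 116, r = 28, fill = 'cyan'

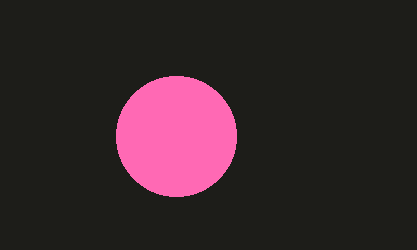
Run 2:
cx = 176, cy = 136, r = 60, fill = 'hotpink'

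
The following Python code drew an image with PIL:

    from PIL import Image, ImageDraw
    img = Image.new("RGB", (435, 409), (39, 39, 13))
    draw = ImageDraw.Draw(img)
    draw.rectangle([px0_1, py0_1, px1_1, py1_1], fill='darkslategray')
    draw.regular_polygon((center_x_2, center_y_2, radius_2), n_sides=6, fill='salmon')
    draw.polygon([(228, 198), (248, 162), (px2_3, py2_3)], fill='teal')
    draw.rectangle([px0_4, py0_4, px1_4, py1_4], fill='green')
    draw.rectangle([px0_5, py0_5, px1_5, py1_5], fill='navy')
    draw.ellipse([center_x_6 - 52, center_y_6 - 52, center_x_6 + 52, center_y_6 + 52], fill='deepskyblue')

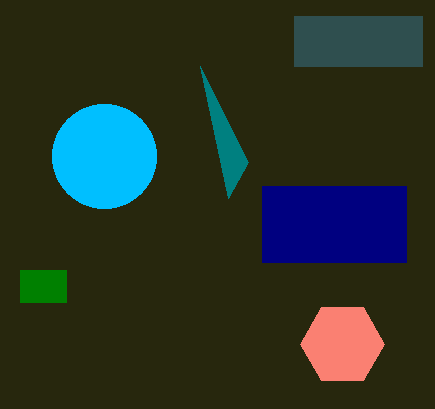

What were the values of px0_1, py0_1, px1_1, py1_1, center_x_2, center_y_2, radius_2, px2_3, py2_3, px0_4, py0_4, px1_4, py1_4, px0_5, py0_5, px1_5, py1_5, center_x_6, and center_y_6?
px0_1 = 294, py0_1 = 16, px1_1 = 422, py1_1 = 66, center_x_2 = 342, center_y_2 = 344, radius_2 = 42, px2_3 = 200, py2_3 = 66, px0_4 = 20, py0_4 = 270, px1_4 = 66, py1_4 = 302, px0_5 = 262, py0_5 = 186, px1_5 = 406, py1_5 = 262, center_x_6 = 104, center_y_6 = 156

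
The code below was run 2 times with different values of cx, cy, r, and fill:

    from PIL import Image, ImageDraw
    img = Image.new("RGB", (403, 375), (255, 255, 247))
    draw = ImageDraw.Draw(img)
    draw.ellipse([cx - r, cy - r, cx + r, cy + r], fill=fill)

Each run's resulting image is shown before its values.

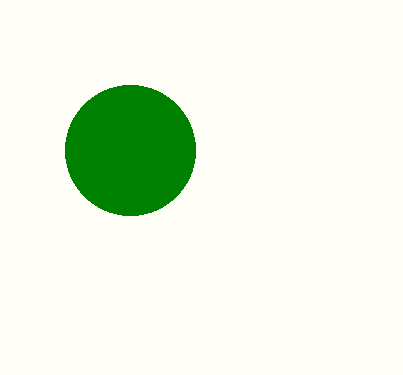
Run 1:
cx = 130, cy = 150, r = 65, fill = 'green'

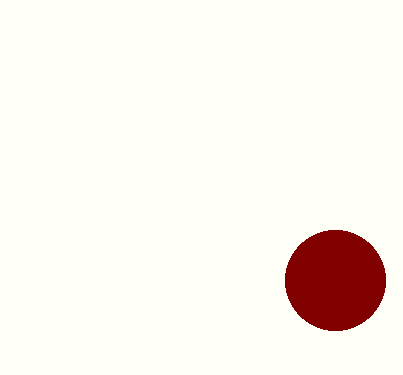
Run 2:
cx = 335; cy = 280; r = 50; fill = 'maroon'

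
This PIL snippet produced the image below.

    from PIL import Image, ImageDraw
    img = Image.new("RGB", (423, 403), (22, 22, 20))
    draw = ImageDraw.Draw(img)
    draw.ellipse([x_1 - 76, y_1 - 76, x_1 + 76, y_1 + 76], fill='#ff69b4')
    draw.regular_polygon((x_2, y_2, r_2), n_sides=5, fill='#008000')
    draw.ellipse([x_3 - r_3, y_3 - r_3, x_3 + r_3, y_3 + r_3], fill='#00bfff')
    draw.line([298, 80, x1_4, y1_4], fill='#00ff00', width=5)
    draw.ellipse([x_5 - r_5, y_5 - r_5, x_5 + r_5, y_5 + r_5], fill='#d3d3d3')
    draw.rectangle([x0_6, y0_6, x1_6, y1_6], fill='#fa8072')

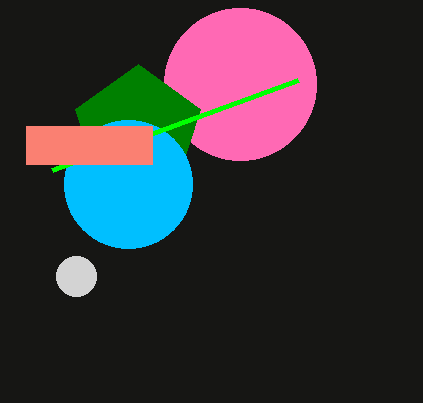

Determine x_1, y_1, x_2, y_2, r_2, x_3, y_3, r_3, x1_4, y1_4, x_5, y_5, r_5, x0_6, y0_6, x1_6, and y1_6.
x_1 = 240, y_1 = 84, x_2 = 138, y_2 = 130, r_2 = 66, x_3 = 128, y_3 = 184, r_3 = 64, x1_4 = 52, y1_4 = 170, x_5 = 76, y_5 = 276, r_5 = 20, x0_6 = 26, y0_6 = 126, x1_6 = 152, y1_6 = 164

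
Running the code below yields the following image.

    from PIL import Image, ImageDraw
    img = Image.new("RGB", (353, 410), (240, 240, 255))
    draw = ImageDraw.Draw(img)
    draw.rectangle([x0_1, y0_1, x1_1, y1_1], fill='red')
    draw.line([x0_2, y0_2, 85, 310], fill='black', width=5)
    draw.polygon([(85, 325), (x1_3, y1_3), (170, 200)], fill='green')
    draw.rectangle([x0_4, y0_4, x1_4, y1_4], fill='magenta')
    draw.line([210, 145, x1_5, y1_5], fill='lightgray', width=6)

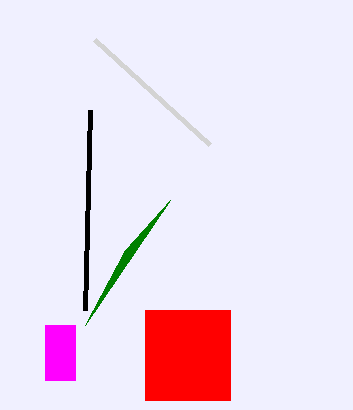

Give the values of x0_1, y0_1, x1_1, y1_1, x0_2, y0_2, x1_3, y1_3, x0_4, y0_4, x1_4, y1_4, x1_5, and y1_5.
x0_1 = 145; y0_1 = 310; x1_1 = 230; y1_1 = 400; x0_2 = 90; y0_2 = 110; x1_3 = 125; y1_3 = 250; x0_4 = 45; y0_4 = 325; x1_4 = 75; y1_4 = 380; x1_5 = 95; y1_5 = 40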